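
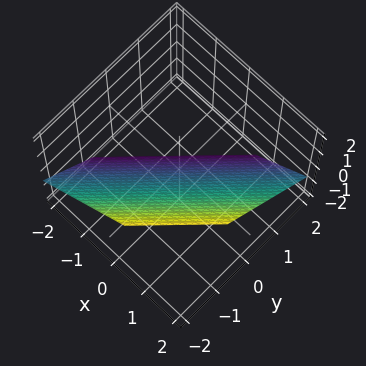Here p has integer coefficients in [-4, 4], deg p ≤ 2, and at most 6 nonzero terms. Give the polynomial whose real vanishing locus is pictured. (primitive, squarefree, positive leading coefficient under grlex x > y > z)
(a) The degree is 1 — every cross-section is a straight line — this is a plane.
(b) Matching integer coefficients to the picture gives p.

3*x - 3*y - 3*z - 2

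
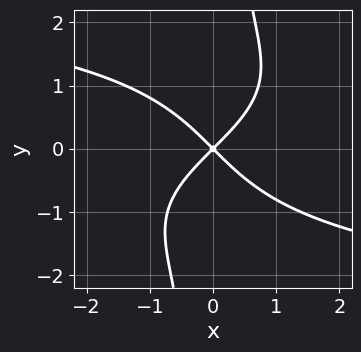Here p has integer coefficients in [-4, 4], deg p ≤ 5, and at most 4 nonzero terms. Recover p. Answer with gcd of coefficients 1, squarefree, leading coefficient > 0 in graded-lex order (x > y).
First, degree: a generic line meets the curve in up to 4 points, so deg p = 4.
Next, against the integer gridlines: one x-axis crossing is at x = 0; it crosses the y-axis at the gridline y = 0.
Finally, assembling these constraints gives the stated polynomial.

2*x*y^3 + 3*x^2 - 3*y^2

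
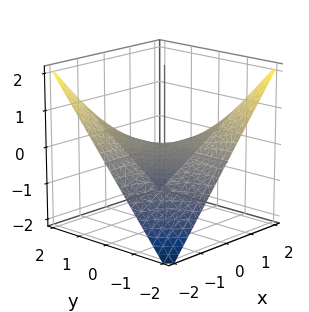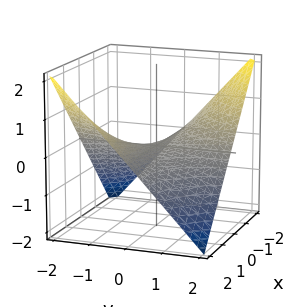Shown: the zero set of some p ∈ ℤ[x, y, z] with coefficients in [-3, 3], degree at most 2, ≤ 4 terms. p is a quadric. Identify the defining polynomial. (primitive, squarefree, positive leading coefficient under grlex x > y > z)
x*y + 2*z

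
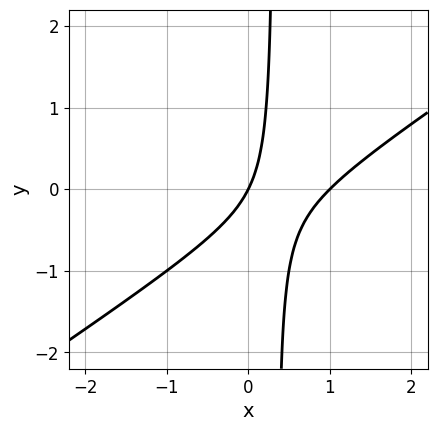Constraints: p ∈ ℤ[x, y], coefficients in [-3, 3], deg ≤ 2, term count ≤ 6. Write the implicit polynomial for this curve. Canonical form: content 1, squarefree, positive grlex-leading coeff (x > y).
2*x^2 - 3*x*y - 2*x + y

1. deg p = 2.
2. Against the integer gridlines: it crosses the y-axis at the gridline y = 0; among the integer gridlines, it crosses the x-axis at x ∈ {0, 1}.
3. Matching integer coefficients to the picture gives p.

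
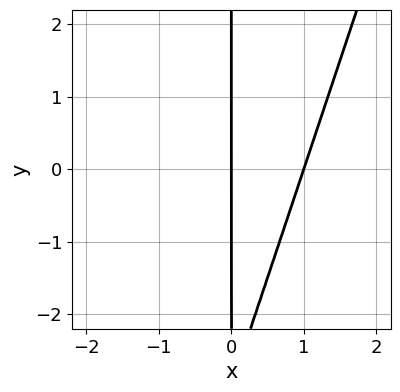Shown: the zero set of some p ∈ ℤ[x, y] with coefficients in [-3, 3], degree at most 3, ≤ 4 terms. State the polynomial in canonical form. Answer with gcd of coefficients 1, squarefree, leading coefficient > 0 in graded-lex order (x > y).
3*x^2 - x*y - 3*x

1. deg p = 2.
2. Against the integer gridlines: among the integer gridlines, it crosses the x-axis at x ∈ {0, 1}; the visible y-axis segment lies entirely on the curve.
3. Putting this together gives p.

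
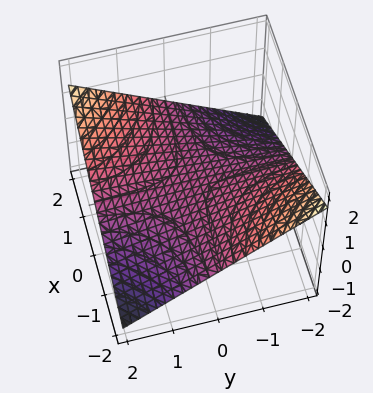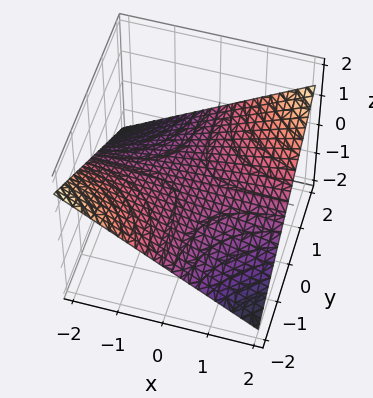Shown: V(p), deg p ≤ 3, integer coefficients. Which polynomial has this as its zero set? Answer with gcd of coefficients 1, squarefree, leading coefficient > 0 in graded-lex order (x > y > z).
deg p = 2. A hyperbolic paraboloid; a quadric.
Against the integer gridlines: the visible x-axis segment lies entirely on the surface; the visible y-axis segment lies entirely on the surface; it crosses the z-axis at the gridline z = 0.
These observations pin down the coefficients.

x*y - 3*z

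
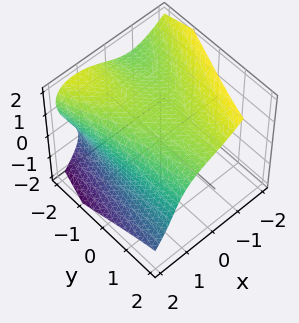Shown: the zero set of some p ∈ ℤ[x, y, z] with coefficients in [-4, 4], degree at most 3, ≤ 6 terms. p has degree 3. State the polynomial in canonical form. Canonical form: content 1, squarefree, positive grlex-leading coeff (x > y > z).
x^3 + x*y*z + z^3 - 3

deg p = 3. No degree-2 surface has this shape.
From the axis intercepts and sections: the surface avoids every integer y-axis point in the box.
Assembling these constraints gives the stated polynomial.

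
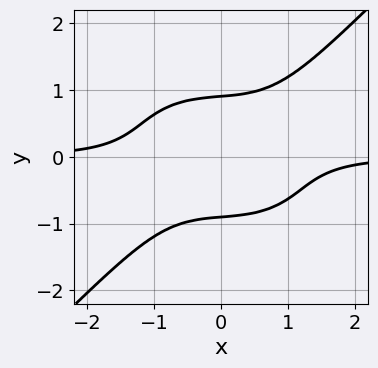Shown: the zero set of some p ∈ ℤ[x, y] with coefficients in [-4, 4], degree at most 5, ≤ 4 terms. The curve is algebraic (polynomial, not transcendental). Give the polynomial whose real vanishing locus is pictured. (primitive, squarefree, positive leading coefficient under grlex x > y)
(a) The degree is 4 — the shape is more complex than any degree-3 curve.
(b) Against the integer gridlines: no x-intercept at any integer in the box.
(c) Putting this together gives p.

2*x^3*y + x*y^3 - 3*y^4 + 2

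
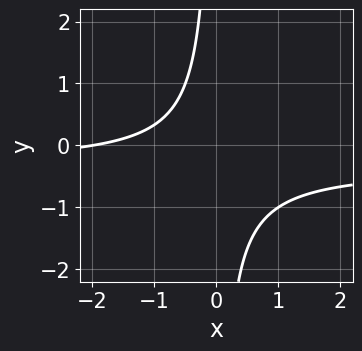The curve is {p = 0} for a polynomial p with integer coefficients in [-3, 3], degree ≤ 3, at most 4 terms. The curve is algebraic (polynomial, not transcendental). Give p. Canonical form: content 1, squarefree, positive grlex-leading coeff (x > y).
3*x*y + x + 2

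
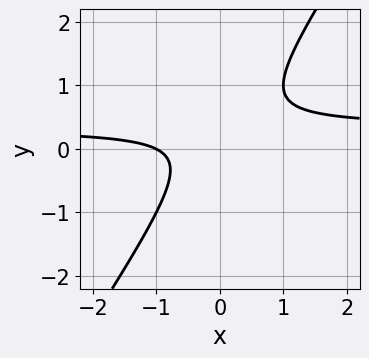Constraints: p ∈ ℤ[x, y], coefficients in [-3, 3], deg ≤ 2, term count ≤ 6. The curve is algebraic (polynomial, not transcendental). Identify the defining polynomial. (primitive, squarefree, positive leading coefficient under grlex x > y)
3*x*y - 2*y^2 - x + y - 1

1. deg p = 2. The shape is more complex than any degree-1 curve.
2. Reading off the gridlines: it crosses the x-axis at the gridline x = -1; the curve avoids every integer y-axis point in the box.
3. Matching integer coefficients to the picture gives p.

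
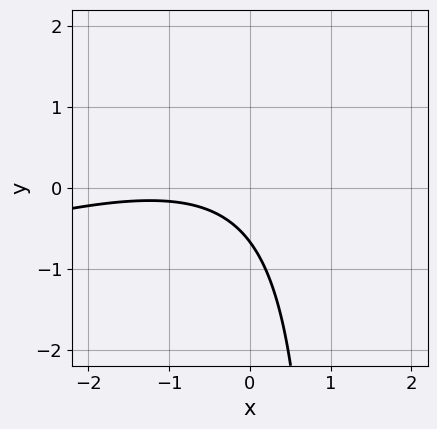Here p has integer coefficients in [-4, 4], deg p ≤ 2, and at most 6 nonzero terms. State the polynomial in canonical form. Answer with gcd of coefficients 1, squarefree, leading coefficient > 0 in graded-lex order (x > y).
x^2 - 3*x*y + 2*x + 3*y + 2

First, degree: the shape is more complex than any degree-1 curve, so deg p = 2.
Next, from the axis intercepts and sections: it misses every integer gridline on the x-axis.
Finally, these observations pin down the coefficients.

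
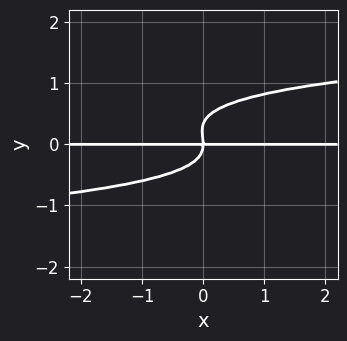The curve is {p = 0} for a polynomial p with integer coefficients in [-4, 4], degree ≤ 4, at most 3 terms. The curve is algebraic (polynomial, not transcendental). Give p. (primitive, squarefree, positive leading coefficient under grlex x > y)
(a) Degree: a generic line meets the curve in up to 4 points, so deg p = 4.
(b) Against the integer gridlines: every point of the x-axis in the box is on the curve; it crosses the y-axis at the gridline y = 0.
(c) Fitting integer coefficients to these (and the overall shape) gives p.

3*y^4 - y^3 - x*y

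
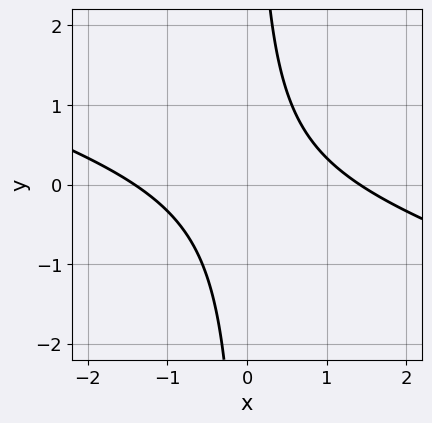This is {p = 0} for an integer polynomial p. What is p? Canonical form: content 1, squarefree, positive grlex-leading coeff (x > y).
First, deg p = 2. A generic line meets the curve in up to 2 points.
Then, from the axis intercepts and sections: it misses every integer gridline on the y-axis.
Finally, these observations pin down the coefficients.

x^2 + 3*x*y - 2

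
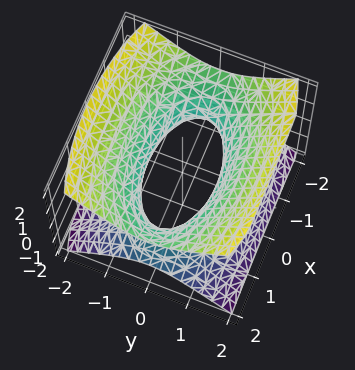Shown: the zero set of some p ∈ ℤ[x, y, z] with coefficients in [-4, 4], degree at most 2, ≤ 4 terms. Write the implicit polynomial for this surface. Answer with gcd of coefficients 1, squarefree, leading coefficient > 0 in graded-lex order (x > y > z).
x^2 + 3*y^2 - 3*z^2 - 2

Degree: one connected sheet with a waist; a quadric, so deg p = 2.
Symmetries: it's symmetric under y → −y, forcing even powers of y; mirror symmetry x ↦ −x ⇒ only even powers of x; the z ↦ −z reflection is a symmetry, so z appears only in even powers.
Checking where it meets the axes: the surface avoids every integer z-axis point in the box.
Matching integer coefficients to the picture gives p.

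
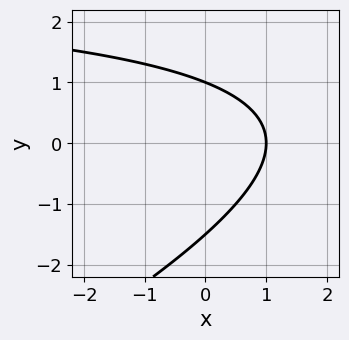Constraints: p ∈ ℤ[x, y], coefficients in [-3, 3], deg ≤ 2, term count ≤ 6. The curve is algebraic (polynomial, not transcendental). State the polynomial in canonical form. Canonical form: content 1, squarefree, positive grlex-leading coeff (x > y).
x*y - 2*y^2 - 3*x - y + 3

First, degree: no degree-1 curve has this shape, so deg p = 2.
Next, reading off the gridlines: it crosses the y-axis at the gridline y = 1; one x-axis crossing is at x = 1.
Finally, the integer polynomial consistent with all of this is the stated p.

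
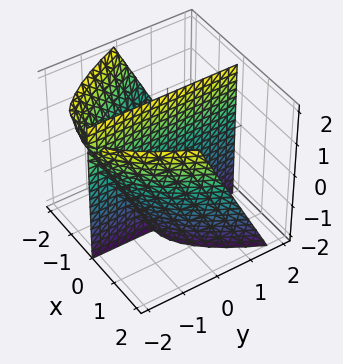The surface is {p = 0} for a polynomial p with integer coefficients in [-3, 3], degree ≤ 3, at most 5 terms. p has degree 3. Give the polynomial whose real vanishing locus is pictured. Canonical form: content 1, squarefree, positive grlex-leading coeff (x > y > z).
x^3 - 2*x*y - x*z - 3*x

First, I count 2 distinct pieces.
Then, deg p = 3.
Then, from the visible intercepts: it crosses the x-axis at the gridline x = 0; the visible z-axis segment lies entirely on the surface; the visible y-axis segment lies entirely on the surface.
Finally, fitting integer coefficients to these (and the overall shape) gives p.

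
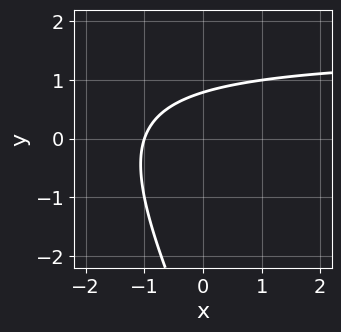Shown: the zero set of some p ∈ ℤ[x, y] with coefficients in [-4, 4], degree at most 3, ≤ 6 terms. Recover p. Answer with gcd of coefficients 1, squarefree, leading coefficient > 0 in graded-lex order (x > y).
2*x*y + y^2 - 3*x + 3*y - 3

1. The degree is 2 — the shape is more complex than any degree-1 curve.
2. Checking where it meets the axes: one x-axis crossing is at x = -1.
3. Fitting integer coefficients to these (and the overall shape) gives p.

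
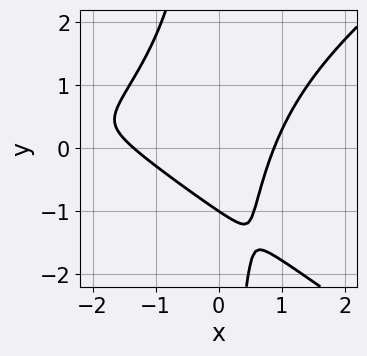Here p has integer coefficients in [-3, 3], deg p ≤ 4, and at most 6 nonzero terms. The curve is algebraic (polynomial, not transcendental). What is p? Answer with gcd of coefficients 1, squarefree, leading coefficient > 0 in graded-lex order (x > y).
(a) deg p = 3. The shape is more complex than any degree-2 curve.
(b) Against the integer gridlines: one y-axis crossing is at y = -1.
(c) The integer polynomial consistent with all of this is the stated p.

x^3 - 2*x*y^2 + 3*x^2 - 3*y - 3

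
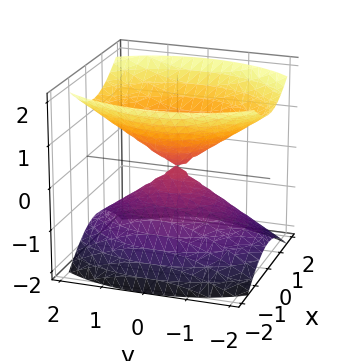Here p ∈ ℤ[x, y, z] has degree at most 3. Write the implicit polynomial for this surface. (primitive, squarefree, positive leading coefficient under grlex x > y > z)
(a) I count 2 distinct pieces. They look like related sheets of one shape, so recover p as a whole.
(b) The degree is 2 — two nappes meeting at a single point; a quadric.
(c) Symmetries: mirror symmetry z ↦ −z ⇒ only even powers of z; mirror symmetry x ↦ −x ⇒ only even powers of x; it's symmetric under y → −y, forcing even powers of y.
(d) From the visible intercepts: one z-axis crossing is at z = 0; it meets the y-axis at y = 0 (among the integer gridlines); it meets the x-axis at x = 0 (among the integer gridlines).
(e) The integer polynomial consistent with all of this is the stated p.

2*x^2 + y^2 - 2*z^2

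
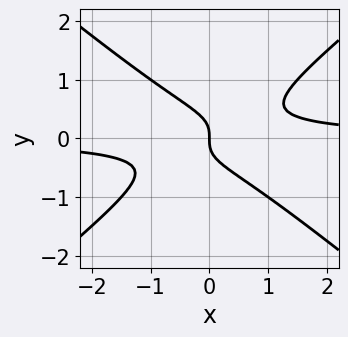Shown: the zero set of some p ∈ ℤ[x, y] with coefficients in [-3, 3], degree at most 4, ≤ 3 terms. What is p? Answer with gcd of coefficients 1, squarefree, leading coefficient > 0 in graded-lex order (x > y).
First, the degree is 3 — a generic line meets the curve in up to 3 points.
Next, reading off the gridlines: it crosses the x-axis at the gridline x = 0; it meets the y-axis at y = 0 (among the integer gridlines).
Finally, together with the visible shape, these determine p as stated.

2*x^2*y - 3*y^3 - x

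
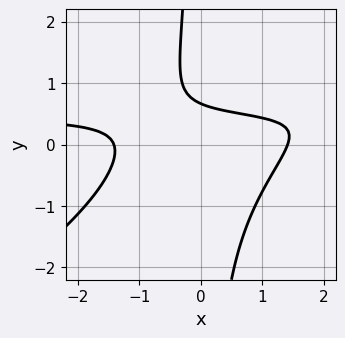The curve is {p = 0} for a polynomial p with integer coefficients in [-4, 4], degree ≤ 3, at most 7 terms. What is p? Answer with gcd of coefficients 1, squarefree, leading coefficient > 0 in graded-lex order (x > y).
1. Degree: no degree-2 curve has this shape, so deg p = 3.
2. Solving for integer coefficients yields p as stated.

2*x^2*y - 3*x*y^2 - x^2 - 3*y + 2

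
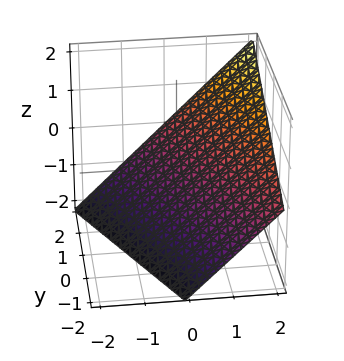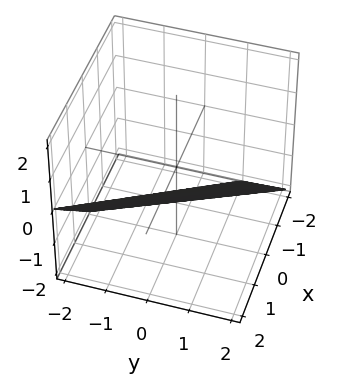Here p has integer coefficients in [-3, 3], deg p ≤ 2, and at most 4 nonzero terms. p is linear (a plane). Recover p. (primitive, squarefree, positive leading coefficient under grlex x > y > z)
2*x + y - 2*z - 2

(a) deg p = 1.
(b) Observable constraints: one z-axis crossing is at z = -1; one y-axis crossing is at y = 2.
(c) The integer polynomial consistent with all of this is the stated p.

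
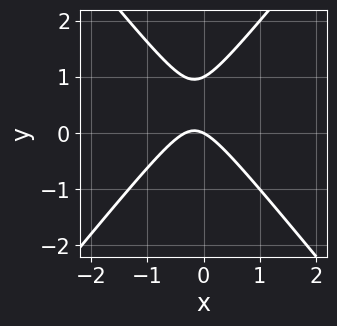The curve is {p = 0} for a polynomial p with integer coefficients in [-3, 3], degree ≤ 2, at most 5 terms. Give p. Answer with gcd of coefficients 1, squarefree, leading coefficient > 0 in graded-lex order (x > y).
First, the degree is 2 — the shape is more complex than any degree-1 curve.
Then, checking where it meets the axes: among the integer gridlines, it crosses the y-axis at y ∈ {0, 1}; it crosses the x-axis at the gridline x = 0.
Finally, together with the visible shape, these determine p as stated.

3*x^2 - 2*y^2 + x + 2*y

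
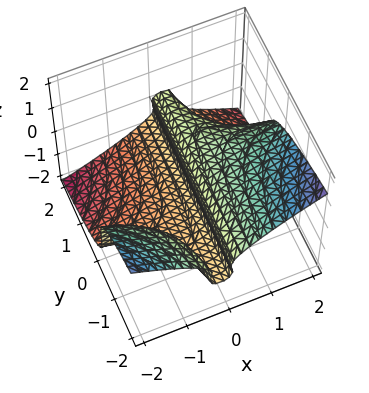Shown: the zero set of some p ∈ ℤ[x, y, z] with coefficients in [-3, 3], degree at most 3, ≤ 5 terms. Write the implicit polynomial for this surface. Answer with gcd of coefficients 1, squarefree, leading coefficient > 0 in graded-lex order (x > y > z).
x^2*y + 2*z^3 + z^2 - x

The degree is 3 — no degree-2 surface has this shape.
Checking where it meets the axes: one x-axis crossing is at x = 0; the visible y-axis segment lies entirely on the surface.
The integer polynomial consistent with all of this is the stated p.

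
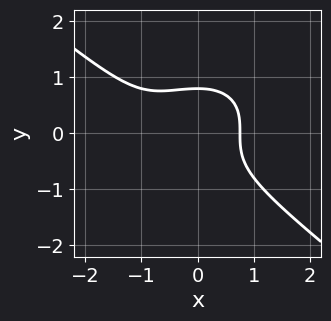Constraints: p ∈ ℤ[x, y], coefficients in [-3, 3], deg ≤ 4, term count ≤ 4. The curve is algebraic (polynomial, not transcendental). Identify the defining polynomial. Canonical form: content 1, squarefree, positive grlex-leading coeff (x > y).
x^3 + 2*y^3 + x^2 - 1

1. The degree is 3 — the shape is more complex than any degree-2 curve.
2. The integer polynomial consistent with all of this is the stated p.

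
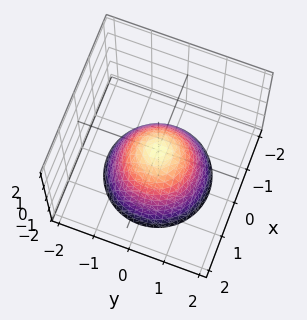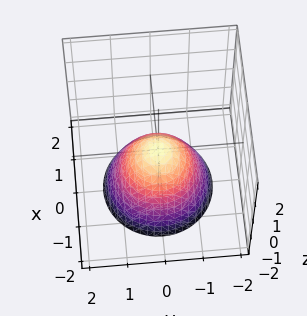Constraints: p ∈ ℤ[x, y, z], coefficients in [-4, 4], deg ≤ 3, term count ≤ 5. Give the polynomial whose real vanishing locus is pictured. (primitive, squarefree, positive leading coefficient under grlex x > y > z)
x^2 + y^2 + z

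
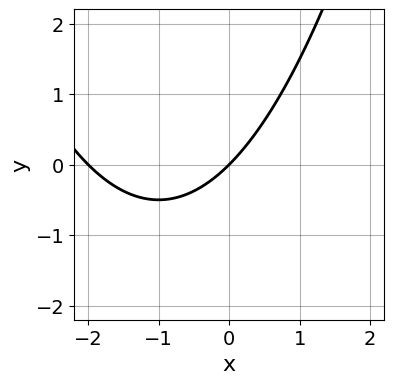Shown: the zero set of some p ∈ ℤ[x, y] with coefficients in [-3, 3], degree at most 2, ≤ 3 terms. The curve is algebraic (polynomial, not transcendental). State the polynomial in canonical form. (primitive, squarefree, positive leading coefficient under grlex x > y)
deg p = 2. No degree-1 curve has this shape.
Reading off the gridlines: one y-axis crossing is at y = 0; the x-axis gridline crossings are at x ∈ {-2, 0}.
Putting this together gives p.

x^2 + 2*x - 2*y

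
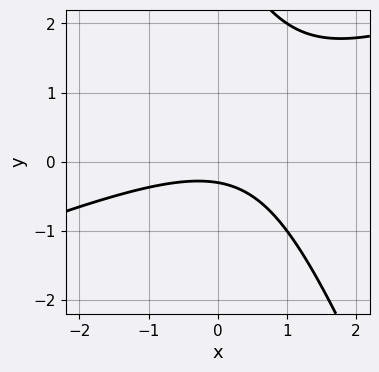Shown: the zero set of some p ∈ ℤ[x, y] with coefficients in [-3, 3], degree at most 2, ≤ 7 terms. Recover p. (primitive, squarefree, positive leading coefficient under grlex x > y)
First, degree: the shape is more complex than any degree-1 curve, so deg p = 2.
Then, against the integer gridlines: the curve avoids every integer x-axis point in the box.
Finally, the integer polynomial consistent with all of this is the stated p.

x^2 - 2*x*y - y^2 + 3*y + 1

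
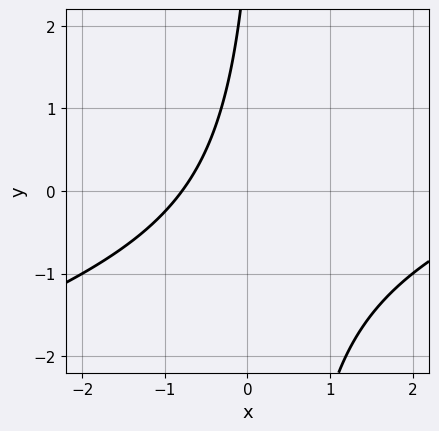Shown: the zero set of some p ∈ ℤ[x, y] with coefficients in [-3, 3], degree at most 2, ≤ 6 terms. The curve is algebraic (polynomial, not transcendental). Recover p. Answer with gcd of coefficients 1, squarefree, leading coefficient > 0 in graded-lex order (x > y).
x^2 - 3*x*y - 3*x + y - 3

1. The degree is 2 — a generic line meets the curve in up to 2 points.
2. Observable constraints: no y-intercept at any integer in the box.
3. Matching integer coefficients to the picture gives p.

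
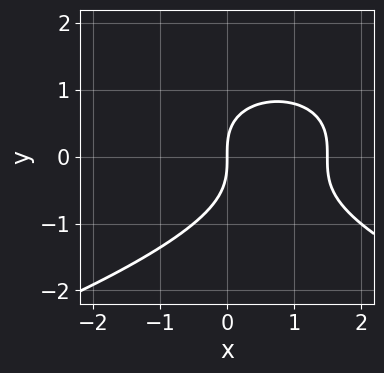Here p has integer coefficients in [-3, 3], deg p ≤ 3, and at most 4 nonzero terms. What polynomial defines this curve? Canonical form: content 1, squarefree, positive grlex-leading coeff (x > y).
2*y^3 + 2*x^2 - 3*x

First, the degree is 3 — a generic line meets the curve in up to 3 points.
Next, reading off the gridlines: one y-axis crossing is at y = 0; one x-axis crossing is at x = 0.
Finally, assembling these constraints gives the stated polynomial.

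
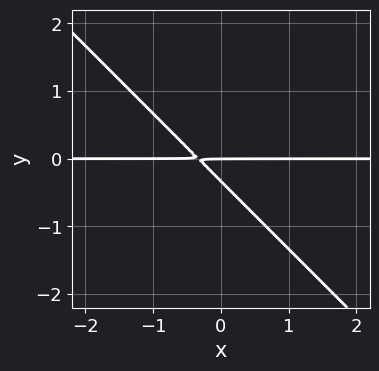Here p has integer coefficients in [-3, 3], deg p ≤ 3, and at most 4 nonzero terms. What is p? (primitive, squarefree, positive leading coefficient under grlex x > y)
3*x*y + 3*y^2 + y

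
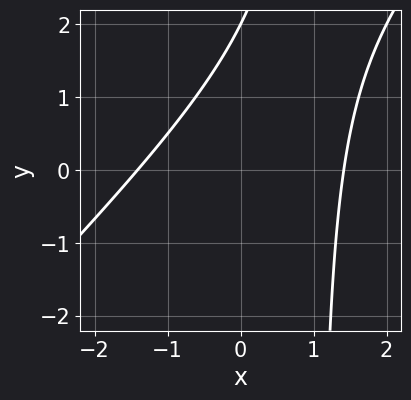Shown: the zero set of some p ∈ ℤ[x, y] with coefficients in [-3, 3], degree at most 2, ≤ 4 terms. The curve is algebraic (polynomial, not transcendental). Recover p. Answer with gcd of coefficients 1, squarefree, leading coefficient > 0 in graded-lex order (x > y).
Degree: no degree-1 curve has this shape, so deg p = 2.
Observable constraints: it crosses the y-axis at the gridline y = 2.
Together with the visible shape, these determine p as stated.

x^2 - x*y + y - 2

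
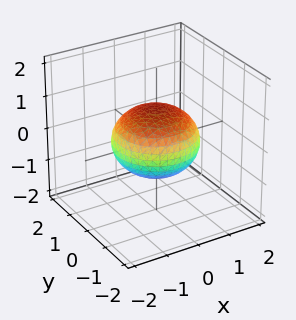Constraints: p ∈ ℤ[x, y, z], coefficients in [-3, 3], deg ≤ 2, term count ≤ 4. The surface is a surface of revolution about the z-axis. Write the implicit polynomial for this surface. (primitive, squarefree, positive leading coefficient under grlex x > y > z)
(a) Degree: the shape is more complex than any degree-1 surface, so deg p = 2.
(b) Symmetry: every cross-section ⟂ z is a circle, so x, y appear only via x² + y².
(c) From the axis intercepts and sections: the z-axis gridline crossings are at z ∈ {-1, 1}; a circular section at z = 0 has radius between 1 and 2.
(d) Solving for integer coefficients yields p as stated.

2*x^2 + 2*y^2 + 3*z^2 - 3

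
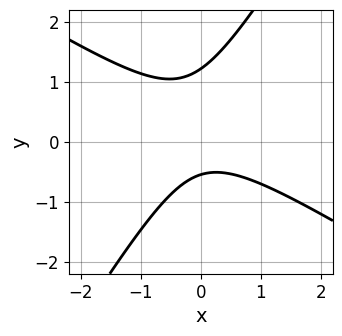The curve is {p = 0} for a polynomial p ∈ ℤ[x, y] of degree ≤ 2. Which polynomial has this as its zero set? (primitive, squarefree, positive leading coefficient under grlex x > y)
The degree is 2 — no degree-1 curve has this shape.
Against the integer gridlines: it misses every integer gridline on the x-axis.
Assembling these constraints gives the stated polynomial.

3*x^2 + 3*x*y - 3*y^2 + 2*y + 2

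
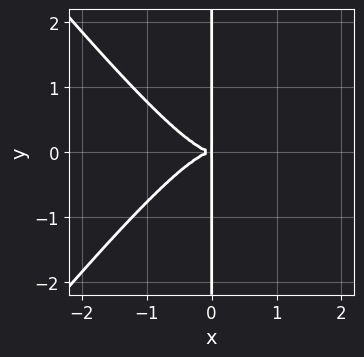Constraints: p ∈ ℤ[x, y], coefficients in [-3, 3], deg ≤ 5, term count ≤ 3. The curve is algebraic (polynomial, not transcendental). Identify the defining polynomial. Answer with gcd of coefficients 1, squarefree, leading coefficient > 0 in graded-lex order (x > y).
First, degree: a generic line meets the curve in up to 4 points, so deg p = 4.
Next, symmetries: the y ↦ −y reflection is a symmetry, so y appears only in even powers.
Next, reading off the gridlines: every point of the y-axis in the box is on the curve.
Finally, putting this together gives p.

3*x^4 - 2*x^2*y^2 + 3*x*y^2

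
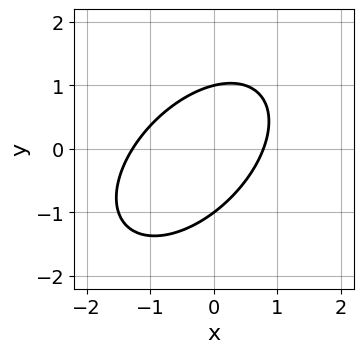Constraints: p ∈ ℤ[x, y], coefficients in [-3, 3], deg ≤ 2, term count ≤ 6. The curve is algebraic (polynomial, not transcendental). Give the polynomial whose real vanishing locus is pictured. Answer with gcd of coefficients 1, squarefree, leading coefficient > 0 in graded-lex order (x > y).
2*x^2 - 2*x*y + 2*y^2 + x - 2

First, deg p = 2.
Then, observable constraints: among the integer gridlines, it crosses the y-axis at y ∈ {-1, 1}.
Finally, together with the visible shape, these determine p as stated.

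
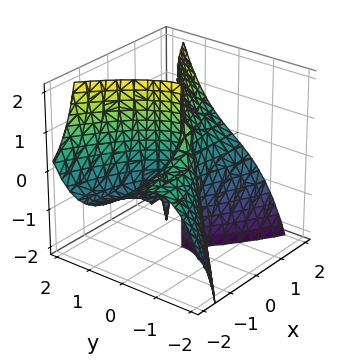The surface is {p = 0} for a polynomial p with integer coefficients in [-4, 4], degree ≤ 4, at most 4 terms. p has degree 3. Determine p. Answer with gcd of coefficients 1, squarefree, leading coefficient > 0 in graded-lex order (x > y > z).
1. Degree: a generic line meets the surface in up to 3 points, so deg p = 3.
2. From the axis intercepts and sections: the visible x-axis segment lies entirely on the surface; every point of the z-axis in the box is on the surface; one y-axis crossing is at y = 0.
3. Putting this together gives p.

2*x^2*z - 2*y^3 - 3*x*y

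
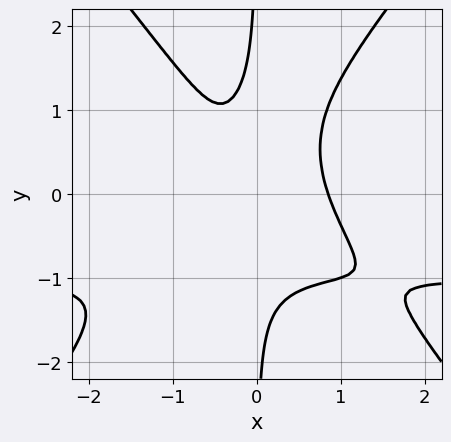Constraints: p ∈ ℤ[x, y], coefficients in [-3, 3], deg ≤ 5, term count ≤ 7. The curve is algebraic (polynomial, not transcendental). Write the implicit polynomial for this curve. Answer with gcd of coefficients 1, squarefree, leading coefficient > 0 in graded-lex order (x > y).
3*x^3*y - 2*x*y^3 + 3*x^3 - x - 1

Degree: no degree-3 curve has this shape, so deg p = 4.
Checking where it meets the axes: it misses every integer gridline on the y-axis.
Solving for integer coefficients yields p as stated.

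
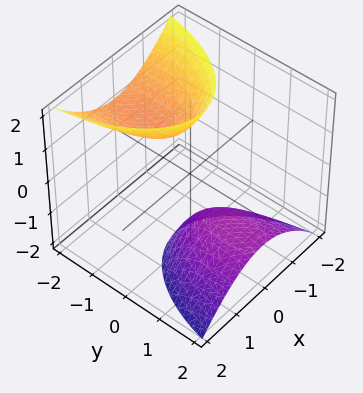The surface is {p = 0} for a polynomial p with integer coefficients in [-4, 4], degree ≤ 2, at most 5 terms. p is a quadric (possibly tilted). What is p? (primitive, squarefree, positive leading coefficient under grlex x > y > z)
3*x^2 + y^2 + 3*y*z - z^2 + 2

1. The picture has 2 separate pieces. They look like related sheets of one shape, so recover p as a whole.
2. Degree: the shape is more complex than any degree-1 surface, so deg p = 2.
3. From the axis intercepts and sections: the surface avoids every integer y-axis point in the box; no x-intercept at any integer in the box.
4. The integer polynomial consistent with all of this is the stated p.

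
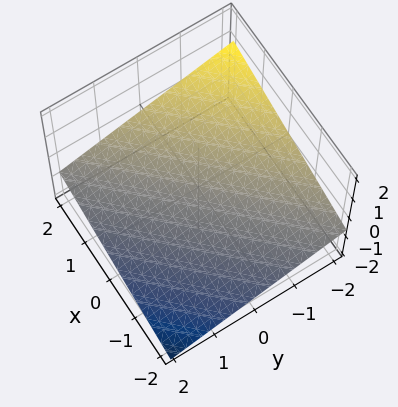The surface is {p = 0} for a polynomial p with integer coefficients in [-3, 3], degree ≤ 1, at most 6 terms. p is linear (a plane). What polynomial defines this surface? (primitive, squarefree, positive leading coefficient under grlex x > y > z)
(a) deg p = 1.
(b) Observable constraints: one y-axis crossing is at y = -2; one x-axis crossing is at x = 2.
(c) Together with the visible shape, these determine p as stated.

x - y - 3*z - 2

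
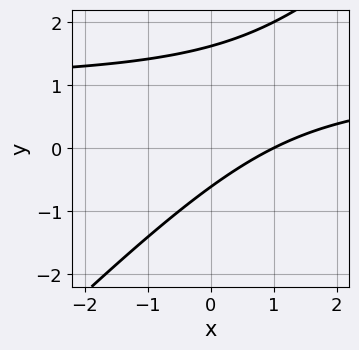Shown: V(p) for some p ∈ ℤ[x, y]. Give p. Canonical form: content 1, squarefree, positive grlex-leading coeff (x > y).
x*y - y^2 - x + y + 1

First, deg p = 2. No degree-1 curve has this shape.
Next, from the axis intercepts and sections: one x-axis crossing is at x = 1.
Finally, matching integer coefficients to the picture gives p.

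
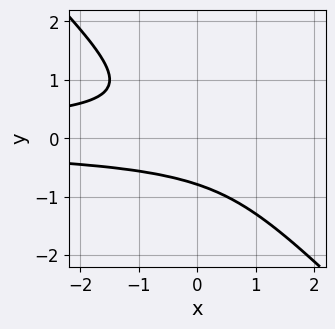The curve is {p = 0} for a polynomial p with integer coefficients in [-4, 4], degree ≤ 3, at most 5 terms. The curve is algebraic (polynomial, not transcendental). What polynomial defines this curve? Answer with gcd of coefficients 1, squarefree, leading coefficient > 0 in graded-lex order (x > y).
2*x*y^2 + 2*y^3 + 1

First, the degree is 3 — the shape is more complex than any degree-2 curve.
Next, reading off the gridlines: it misses every integer gridline on the x-axis.
Finally, these observations pin down the coefficients.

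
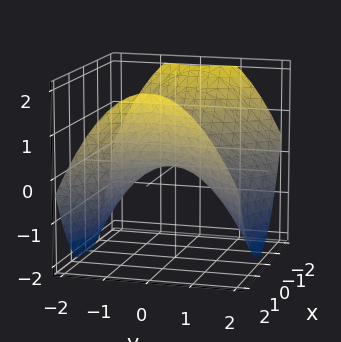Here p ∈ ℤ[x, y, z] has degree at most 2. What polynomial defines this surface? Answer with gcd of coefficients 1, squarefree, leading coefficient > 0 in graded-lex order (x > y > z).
x^2 - y^2 - 2*z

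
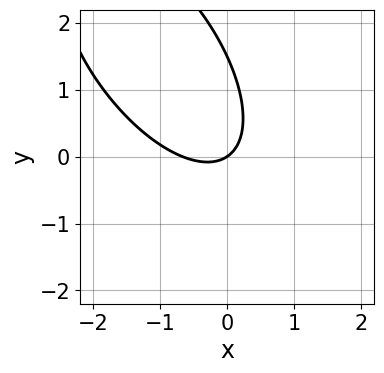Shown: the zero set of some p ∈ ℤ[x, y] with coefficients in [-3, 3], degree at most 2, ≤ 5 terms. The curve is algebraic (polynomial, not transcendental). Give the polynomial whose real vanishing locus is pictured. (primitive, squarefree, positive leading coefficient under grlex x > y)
deg p = 2. No degree-1 curve has this shape.
From the axis intercepts and sections: it crosses the y-axis at the gridline y = 0; one x-axis crossing is at x = 0.
Putting this together gives p.

3*x^2 + 3*x*y + 2*y^2 + 2*x - 3*y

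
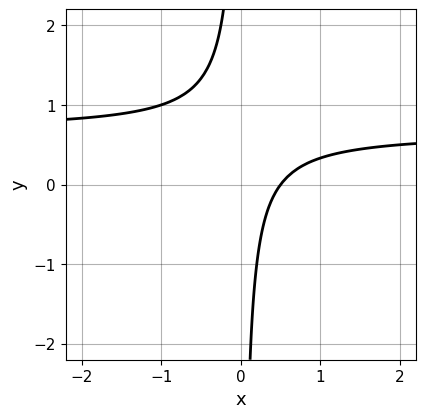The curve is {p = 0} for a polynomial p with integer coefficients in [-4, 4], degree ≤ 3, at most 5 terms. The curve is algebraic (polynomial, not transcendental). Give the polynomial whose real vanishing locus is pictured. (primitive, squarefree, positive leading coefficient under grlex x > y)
(a) Degree: the shape is more complex than any degree-1 curve, so deg p = 2.
(b) Observable constraints: it misses every integer gridline on the y-axis.
(c) The integer polynomial consistent with all of this is the stated p.

3*x*y - 2*x + 1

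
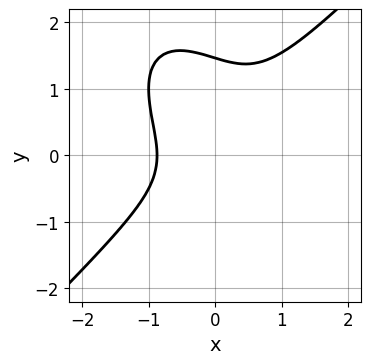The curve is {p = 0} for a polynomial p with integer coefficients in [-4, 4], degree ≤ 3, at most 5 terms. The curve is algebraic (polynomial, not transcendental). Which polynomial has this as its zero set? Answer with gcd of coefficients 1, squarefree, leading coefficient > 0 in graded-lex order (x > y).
3*x^3 - x*y^2 - 2*y^3 + 2*y^2 + 2

1. deg p = 3.
2. Solving for integer coefficients yields p as stated.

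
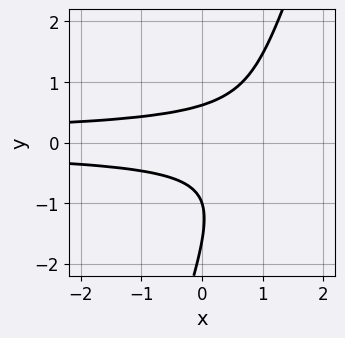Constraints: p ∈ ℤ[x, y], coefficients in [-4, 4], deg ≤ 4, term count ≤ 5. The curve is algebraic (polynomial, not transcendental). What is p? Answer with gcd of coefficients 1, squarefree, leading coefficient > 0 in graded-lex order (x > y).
3*x*y^2 - y^3 - 2*y^2 + 1

First, degree: the shape is more complex than any degree-2 curve, so deg p = 3.
Next, from the visible intercepts: one y-axis crossing is at y = -1; no x-intercept at any integer in the box.
Finally, fitting integer coefficients to these (and the overall shape) gives p.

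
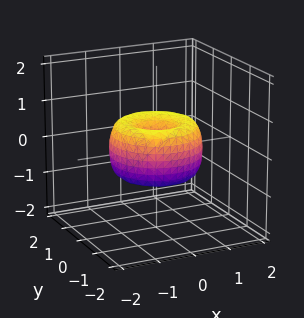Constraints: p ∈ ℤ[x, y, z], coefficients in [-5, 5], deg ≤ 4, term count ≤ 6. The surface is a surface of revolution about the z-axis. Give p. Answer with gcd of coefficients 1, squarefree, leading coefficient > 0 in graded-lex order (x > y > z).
2*x^4 + 4*x^2*y^2 + 2*y^4 - 3*x^2 - 3*y^2 + 2*z^2

First, degree: a generic line meets the surface in up to 4 points, so deg p = 4.
Next, symmetries: rotational symmetry about the z-axis ⇒ p depends on x, y only through x² + y².
Then, checking where it meets the axes: one z-axis crossing is at z = 0; it meets the y-axis at y = 0 (among the integer gridlines).
Finally, these observations pin down the coefficients.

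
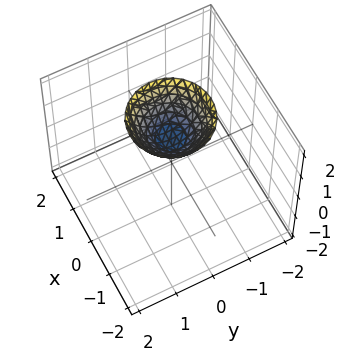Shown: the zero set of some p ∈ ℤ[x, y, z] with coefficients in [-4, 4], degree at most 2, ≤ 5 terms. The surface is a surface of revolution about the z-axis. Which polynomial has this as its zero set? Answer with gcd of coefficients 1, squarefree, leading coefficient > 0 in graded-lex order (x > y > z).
deg p = 2. A generic line meets the surface in up to 2 points.
Symmetries: every cross-section ⟂ z is a circle, so x, y appear only via x² + y².
Against the integer gridlines: no y-intercept at any integer in the box; one z-axis crossing is at z = 1; no x-intercept at any integer in the box; a circular section at z = 2 has radius exactly 1.
The integer polynomial consistent with all of this is the stated p.

x^2 + y^2 - z + 1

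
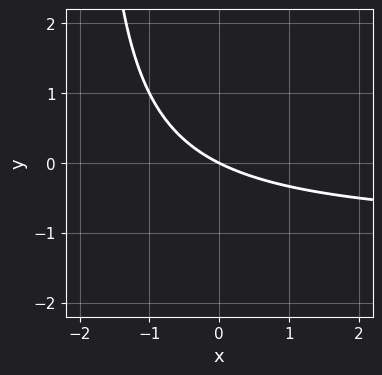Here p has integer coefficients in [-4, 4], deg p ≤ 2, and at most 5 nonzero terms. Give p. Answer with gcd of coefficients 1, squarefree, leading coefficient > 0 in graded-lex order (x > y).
1. deg p = 2.
2. Checking where it meets the axes: one x-axis crossing is at x = 0; it crosses the y-axis at the gridline y = 0.
3. Matching integer coefficients to the picture gives p.

x*y + x + 2*y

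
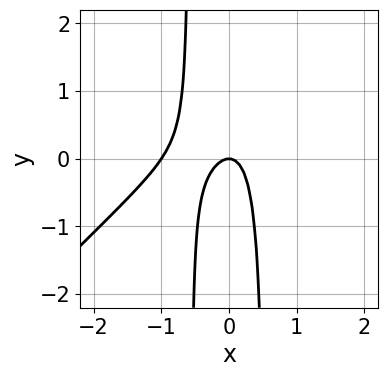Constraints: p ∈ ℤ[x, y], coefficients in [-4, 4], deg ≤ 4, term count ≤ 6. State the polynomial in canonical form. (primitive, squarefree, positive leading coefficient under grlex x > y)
3*x^3 - 3*x^2*y + 3*x^2 + y

1. Degree: no degree-2 curve has this shape, so deg p = 3.
2. Observable constraints: among the integer gridlines, it crosses the x-axis at x ∈ {-1, 0}; one y-axis crossing is at y = 0.
3. Assembling these constraints gives the stated polynomial.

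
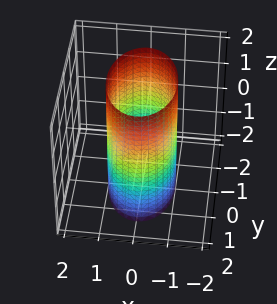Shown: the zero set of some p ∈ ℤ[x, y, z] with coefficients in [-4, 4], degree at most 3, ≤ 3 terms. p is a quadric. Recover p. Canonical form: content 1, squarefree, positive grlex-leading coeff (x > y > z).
2*x^2 + y^2 - 2

(a) deg p = 2.
(b) Symmetries: the y ↦ −y reflection is a symmetry, so y appears only in even powers; the x ↦ −x reflection is a symmetry, so x appears only in even powers; the z ↦ −z reflection is a symmetry, so z appears only in even powers.
(c) Against the integer gridlines: the x-axis gridline crossings are at x ∈ {-1, 1}; it misses every integer gridline on the z-axis.
(d) Fitting integer coefficients to these (and the overall shape) gives p.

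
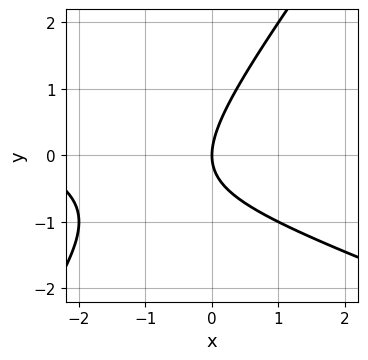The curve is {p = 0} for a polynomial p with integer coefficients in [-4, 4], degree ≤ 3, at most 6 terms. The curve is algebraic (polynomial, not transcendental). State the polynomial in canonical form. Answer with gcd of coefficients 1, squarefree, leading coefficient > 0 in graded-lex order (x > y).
First, degree: the shape is more complex than any degree-1 curve, so deg p = 2.
Then, checking where it meets the axes: it crosses the x-axis at the gridline x = 0; it crosses the y-axis at the gridline y = 0.
Finally, fitting integer coefficients to these (and the overall shape) gives p.

x^2 + 2*x*y - 2*y^2 + 3*x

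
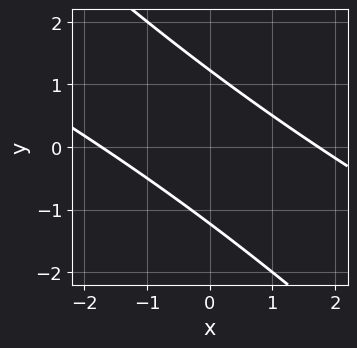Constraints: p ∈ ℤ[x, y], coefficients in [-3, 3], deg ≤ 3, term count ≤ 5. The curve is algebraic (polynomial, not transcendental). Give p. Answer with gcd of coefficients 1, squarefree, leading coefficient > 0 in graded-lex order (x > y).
x^2 + 3*x*y + 2*y^2 - 3

1. Degree: no degree-1 curve has this shape, so deg p = 2.
2. The integer polynomial consistent with all of this is the stated p.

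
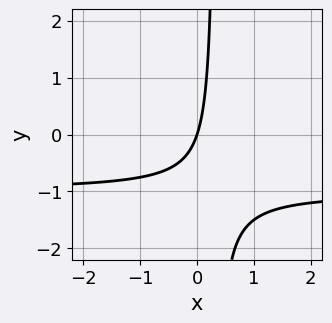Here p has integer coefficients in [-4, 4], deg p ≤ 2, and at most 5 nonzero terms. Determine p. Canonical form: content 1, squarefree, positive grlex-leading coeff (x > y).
(a) The degree is 2 — the shape is more complex than any degree-1 curve.
(b) Against the integer gridlines: one x-axis crossing is at x = 0; it crosses the y-axis at the gridline y = 0.
(c) Putting this together gives p.

3*x*y + 3*x - y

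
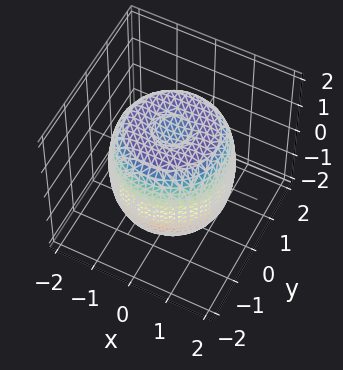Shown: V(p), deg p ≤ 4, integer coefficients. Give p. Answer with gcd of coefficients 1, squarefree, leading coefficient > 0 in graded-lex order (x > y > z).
1. The degree is 4 — a generic line meets the surface in up to 4 points.
2. Symmetries: rotational symmetry about the z-axis ⇒ p depends on x, y only through x² + y².
3. From the axis intercepts and sections: a circular section at z = 1 has radius between 1 and 2.
4. Matching integer coefficients to the picture gives p.

2*x^4 + 4*x^2*y^2 + 2*y^4 - 3*x^2 - 3*y^2 + 2*z^2 - 3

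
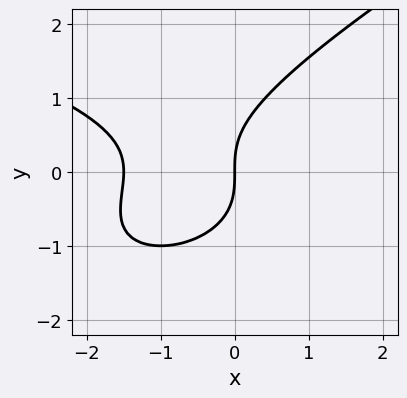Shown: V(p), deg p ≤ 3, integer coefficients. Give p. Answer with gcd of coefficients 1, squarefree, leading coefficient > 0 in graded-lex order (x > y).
x*y^2 - 2*y^3 + 2*x^2 + 3*x

(a) deg p = 3. A generic line meets the curve in up to 3 points.
(b) Observable constraints: one x-axis crossing is at x = 0; one y-axis crossing is at y = 0.
(c) Solving for integer coefficients yields p as stated.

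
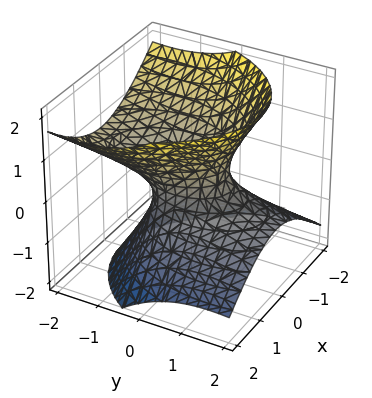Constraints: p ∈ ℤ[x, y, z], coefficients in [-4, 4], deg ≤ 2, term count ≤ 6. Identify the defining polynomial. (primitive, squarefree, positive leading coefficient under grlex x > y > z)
2*x^2 + y^2 + 2*y*z - 2*z^2 - 1

The degree is 2 — no degree-1 surface has this shape.
From the visible intercepts: the y-axis gridline crossings are at y ∈ {-1, 1}; it misses every integer gridline on the z-axis.
Putting this together gives p.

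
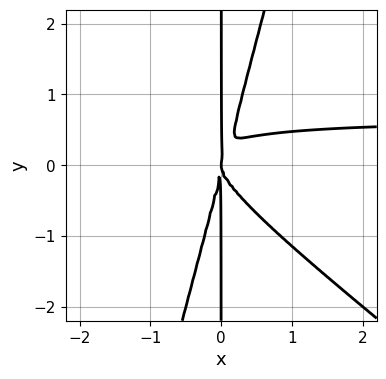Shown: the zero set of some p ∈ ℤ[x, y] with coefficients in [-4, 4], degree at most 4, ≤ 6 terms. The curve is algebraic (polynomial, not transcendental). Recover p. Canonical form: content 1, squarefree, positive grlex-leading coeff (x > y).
3*x^3*y + 3*x^2*y^2 - x*y^3 - 2*x^3

1. The degree is 4 — the shape is more complex than any degree-3 curve.
2. Against the integer gridlines: every point of the y-axis in the box is on the curve; it crosses the x-axis at the gridline x = 0.
3. Together with the visible shape, these determine p as stated.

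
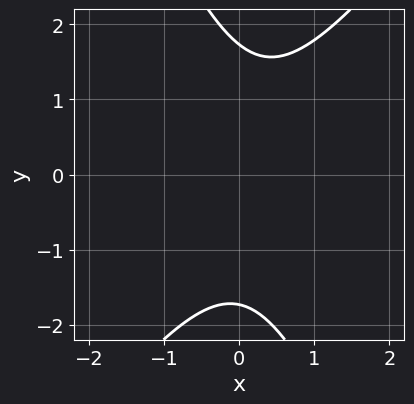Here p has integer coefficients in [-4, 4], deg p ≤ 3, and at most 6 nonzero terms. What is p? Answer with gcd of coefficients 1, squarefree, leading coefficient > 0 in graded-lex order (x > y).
3*x^2 - x*y - y^2 - x + 3

The degree is 2 — the shape is more complex than any degree-1 curve.
From the visible intercepts: it misses every integer gridline on the x-axis.
Solving for integer coefficients yields p as stated.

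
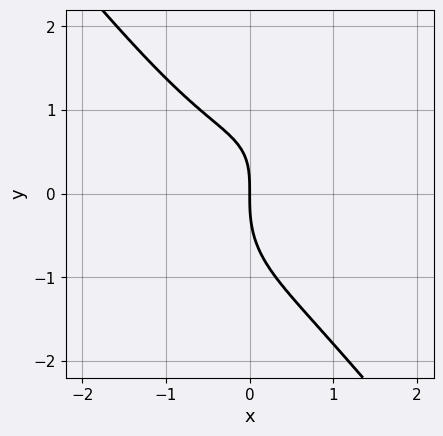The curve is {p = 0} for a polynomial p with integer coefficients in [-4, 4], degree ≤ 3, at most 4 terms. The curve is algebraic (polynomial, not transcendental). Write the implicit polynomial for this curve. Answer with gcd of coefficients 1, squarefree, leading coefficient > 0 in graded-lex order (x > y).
2*x^3 + y^3 - x*y + 2*x

(a) Degree: the shape is more complex than any degree-2 curve, so deg p = 3.
(b) Checking where it meets the axes: it crosses the x-axis at the gridline x = 0; it meets the y-axis at y = 0 (among the integer gridlines).
(c) These observations pin down the coefficients.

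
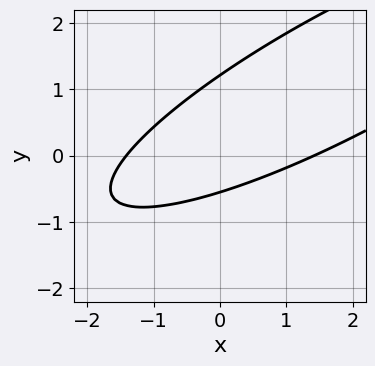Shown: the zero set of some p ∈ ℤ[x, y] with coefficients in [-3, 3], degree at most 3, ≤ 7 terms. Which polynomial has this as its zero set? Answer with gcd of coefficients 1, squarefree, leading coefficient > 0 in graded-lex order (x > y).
x^2 - 3*x*y + 3*y^2 - 2*y - 2

1. The degree is 2 — a generic line meets the curve in up to 2 points.
2. Putting this together gives p.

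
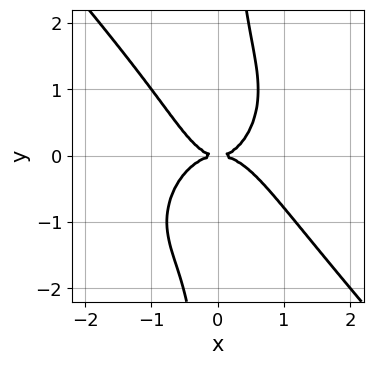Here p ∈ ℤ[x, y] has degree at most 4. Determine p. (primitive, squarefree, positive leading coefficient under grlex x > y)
3*x^4 + 2*x*y^3 + x^2*y - 2*y^2

First, deg p = 4. A generic line meets the curve in up to 4 points.
Then, observable constraints: it meets the x-axis at x = 0 (among the integer gridlines); it meets the y-axis at y = 0 (among the integer gridlines).
Finally, the integer polynomial consistent with all of this is the stated p.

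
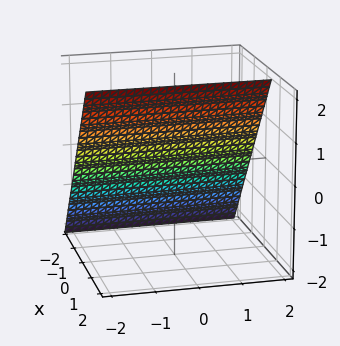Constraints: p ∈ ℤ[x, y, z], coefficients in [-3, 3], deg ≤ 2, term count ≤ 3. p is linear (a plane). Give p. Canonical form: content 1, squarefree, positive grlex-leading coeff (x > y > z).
3*x - 2*z + 2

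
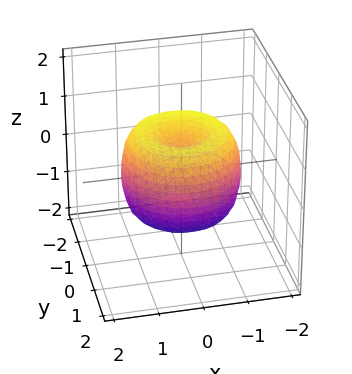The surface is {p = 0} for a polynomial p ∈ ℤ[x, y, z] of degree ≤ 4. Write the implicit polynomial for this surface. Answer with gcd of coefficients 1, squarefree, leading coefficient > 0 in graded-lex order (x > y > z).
1. deg p = 4. No degree-3 surface has this shape.
2. Symmetries: the surface is invariant under rotation about z: p = q(x² + y², z).
3. Reading off the gridlines: a circular section at z = -1 has radius between 0 and 1.
4. Putting this together gives p.

2*x^4 + 4*x^2*y^2 + 2*y^4 - 3*x^2 - 3*y^2 + 2*z^2 - 1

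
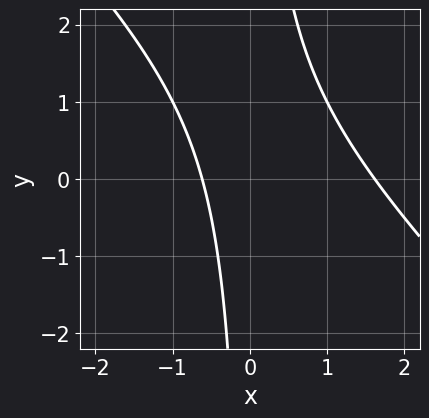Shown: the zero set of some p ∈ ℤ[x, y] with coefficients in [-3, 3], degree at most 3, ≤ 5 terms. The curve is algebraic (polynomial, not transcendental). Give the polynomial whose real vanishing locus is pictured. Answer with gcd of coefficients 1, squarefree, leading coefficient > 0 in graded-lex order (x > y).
The degree is 2 — no degree-1 curve has this shape.
From the axis intercepts and sections: no y-intercept at any integer in the box.
Fitting integer coefficients to these (and the overall shape) gives p.

x^2 + x*y - x - 1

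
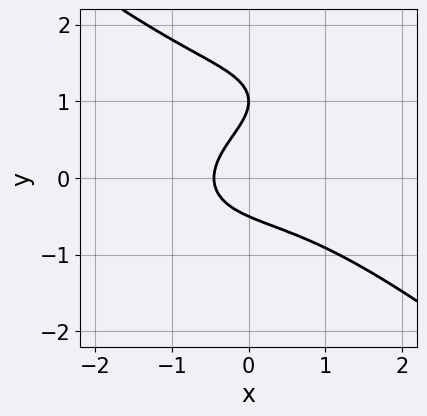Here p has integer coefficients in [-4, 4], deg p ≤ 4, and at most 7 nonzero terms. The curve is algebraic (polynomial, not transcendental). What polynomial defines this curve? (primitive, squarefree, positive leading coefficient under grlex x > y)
x^3 + 2*y^3 - 3*y^2 + 2*x + 1

1. The degree is 3 — the shape is more complex than any degree-2 curve.
2. From the axis intercepts and sections: it crosses the y-axis at the gridline y = 1.
3. Assembling these constraints gives the stated polynomial.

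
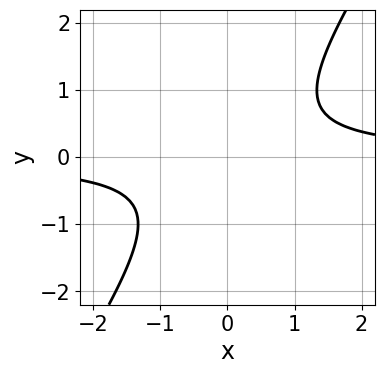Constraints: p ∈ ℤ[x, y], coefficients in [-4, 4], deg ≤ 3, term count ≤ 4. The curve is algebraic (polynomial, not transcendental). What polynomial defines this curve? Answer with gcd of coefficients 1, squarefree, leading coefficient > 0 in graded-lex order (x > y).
3*x*y - 2*y^2 - 2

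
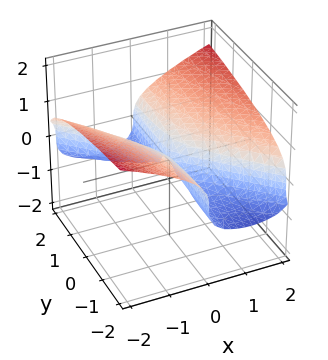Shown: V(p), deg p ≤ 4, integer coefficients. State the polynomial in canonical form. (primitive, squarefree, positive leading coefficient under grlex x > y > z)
(a) deg p = 3. A generic line meets the surface in up to 3 points.
(b) From the axis intercepts and sections: one z-axis crossing is at z = 0; every point of the y-axis in the box is on the surface.
(c) Putting this together gives p.

2*z^3 - x^2 - x*y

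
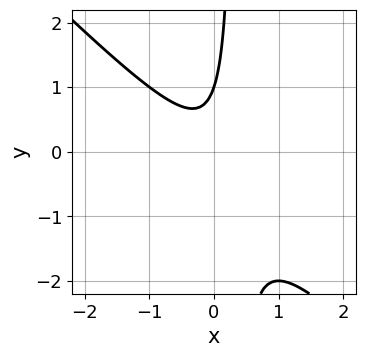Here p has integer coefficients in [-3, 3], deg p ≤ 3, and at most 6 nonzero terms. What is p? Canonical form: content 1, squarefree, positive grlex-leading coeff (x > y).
3*x^2 + 3*x*y - y + 1

First, deg p = 2. A generic line meets the curve in up to 2 points.
Next, observable constraints: one y-axis crossing is at y = 1; no x-intercept at any integer in the box.
Finally, matching integer coefficients to the picture gives p.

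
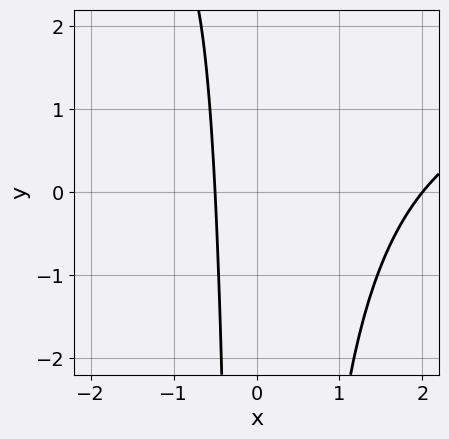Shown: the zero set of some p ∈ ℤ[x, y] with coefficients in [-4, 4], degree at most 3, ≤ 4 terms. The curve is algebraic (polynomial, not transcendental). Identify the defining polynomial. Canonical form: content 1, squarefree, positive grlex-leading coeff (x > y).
Degree: the shape is more complex than any degree-2 curve, so deg p = 3.
Checking where it meets the axes: it crosses the x-axis at the gridline x = 2; the curve avoids every integer y-axis point in the box.
Putting this together gives p.

x^2*y - 2*x^2 + 3*x + 2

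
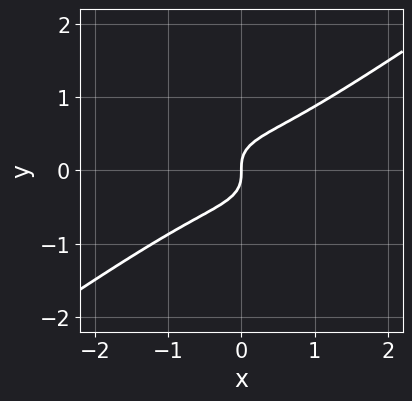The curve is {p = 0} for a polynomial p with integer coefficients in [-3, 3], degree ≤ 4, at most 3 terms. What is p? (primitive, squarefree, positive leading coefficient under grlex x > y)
deg p = 3. The shape is more complex than any degree-2 curve.
Against the integer gridlines: one x-axis crossing is at x = 0; one y-axis crossing is at y = 0.
Fitting integer coefficients to these (and the overall shape) gives p.

x^3 - 3*y^3 + x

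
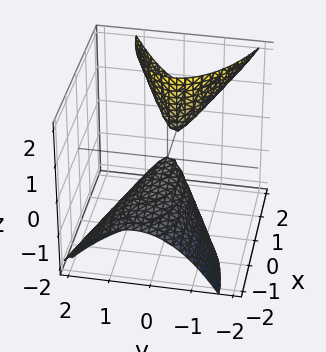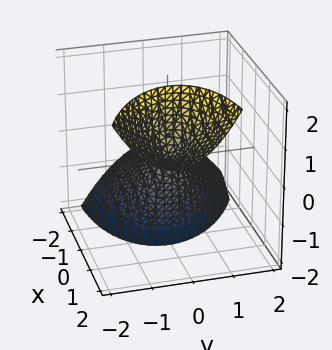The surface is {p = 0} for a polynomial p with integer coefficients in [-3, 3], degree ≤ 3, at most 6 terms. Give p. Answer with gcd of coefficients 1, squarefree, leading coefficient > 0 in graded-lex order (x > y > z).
x^2 + x*y - 3*x*z + 3*y^2 + z

(a) There are 2 components. They look like related sheets of one shape, so recover p as a whole.
(b) The degree is 2 — a generic line meets the surface in up to 2 points.
(c) Observable constraints: it crosses the y-axis at the gridline y = 0; it crosses the x-axis at the gridline x = 0; one z-axis crossing is at z = 0.
(d) Assembling these constraints gives the stated polynomial.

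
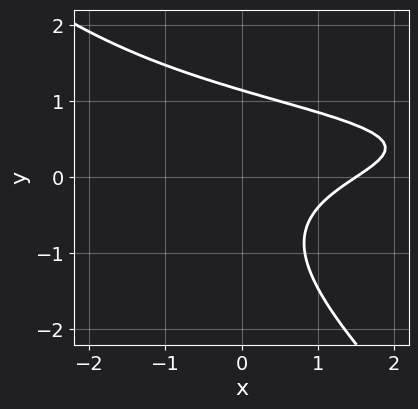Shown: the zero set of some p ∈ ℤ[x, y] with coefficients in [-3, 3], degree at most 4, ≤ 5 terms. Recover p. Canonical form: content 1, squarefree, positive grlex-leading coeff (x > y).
1. deg p = 3. No degree-2 curve has this shape.
2. Matching integer coefficients to the picture gives p.

2*x*y^2 + 2*y^3 - 2*x*y + 2*x - 3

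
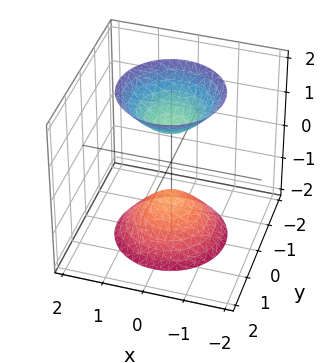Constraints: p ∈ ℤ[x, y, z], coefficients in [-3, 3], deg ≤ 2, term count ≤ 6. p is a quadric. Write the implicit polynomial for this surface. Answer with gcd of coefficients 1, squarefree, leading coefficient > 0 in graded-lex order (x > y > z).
2*x^2 + 2*y^2 - z^2 + 1

(a) The picture has 2 separate pieces.
(b) Degree: two separate bowl-shaped sheets opening away from each other; a quadric, so deg p = 2.
(c) Symmetries: rotational symmetry about the z-axis ⇒ p depends on x, y only through x² + y²; it's symmetric under z → −z, forcing even powers of z.
(d) Checking where it meets the axes: a circular section at z = 2 has radius between 1 and 2; among the integer gridlines, it crosses the z-axis at z ∈ {-1, 1}; no y-intercept at any integer in the box; it misses every integer gridline on the x-axis.
(e) Together with the visible shape, these determine p as stated.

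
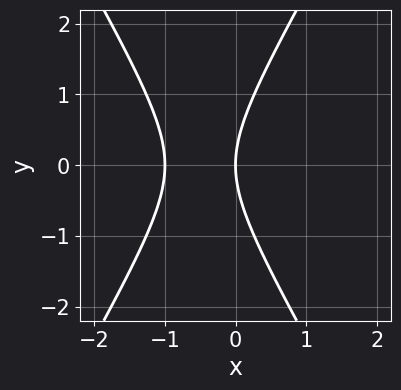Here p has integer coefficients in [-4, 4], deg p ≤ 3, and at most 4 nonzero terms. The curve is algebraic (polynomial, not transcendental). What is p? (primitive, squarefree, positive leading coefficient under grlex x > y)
3*x^2 - y^2 + 3*x

(a) deg p = 2.
(b) Symmetries: mirror symmetry y ↦ −y ⇒ only even powers of y.
(c) From the visible intercepts: the x-axis gridline crossings are at x ∈ {-1, 0}; one y-axis crossing is at y = 0.
(d) Putting this together gives p.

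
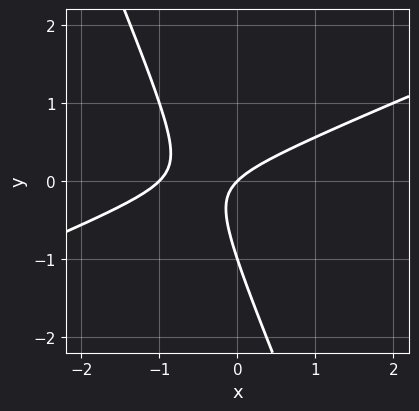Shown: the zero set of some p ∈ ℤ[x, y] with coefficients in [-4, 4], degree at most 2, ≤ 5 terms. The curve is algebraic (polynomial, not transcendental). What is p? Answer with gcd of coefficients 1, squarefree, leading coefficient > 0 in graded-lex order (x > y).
x^2 - 2*x*y - y^2 + x - y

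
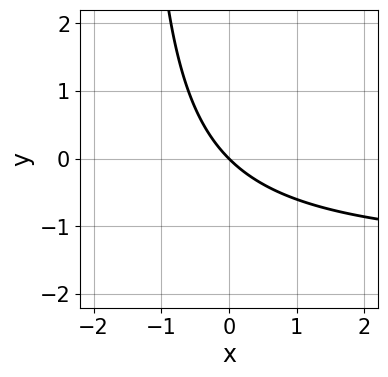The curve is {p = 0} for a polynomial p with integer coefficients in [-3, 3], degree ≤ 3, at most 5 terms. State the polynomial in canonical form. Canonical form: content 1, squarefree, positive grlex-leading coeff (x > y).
(a) deg p = 2.
(b) Reading off the gridlines: it meets the y-axis at y = 0 (among the integer gridlines); one x-axis crossing is at x = 0.
(c) Solving for integer coefficients yields p as stated.

2*x*y + 3*x + 3*y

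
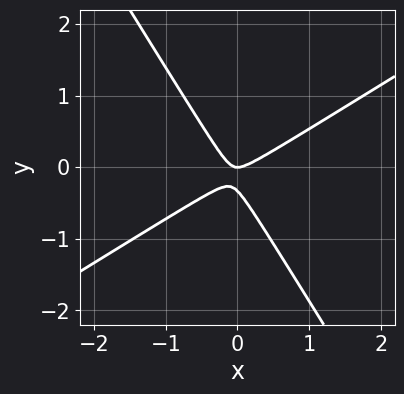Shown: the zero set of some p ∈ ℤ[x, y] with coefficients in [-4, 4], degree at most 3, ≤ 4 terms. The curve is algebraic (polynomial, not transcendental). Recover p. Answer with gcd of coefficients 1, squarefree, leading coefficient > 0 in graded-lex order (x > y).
1. The degree is 2 — the shape is more complex than any degree-1 curve.
2. Against the integer gridlines: it meets the y-axis at y = 0 (among the integer gridlines); one x-axis crossing is at x = 0.
3. The integer polynomial consistent with all of this is the stated p.

3*x^2 - 3*x*y - 3*y^2 - y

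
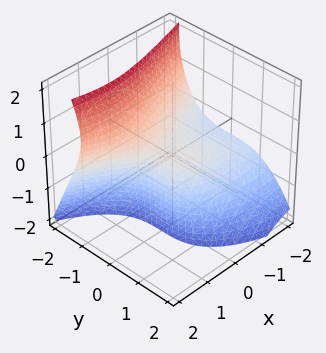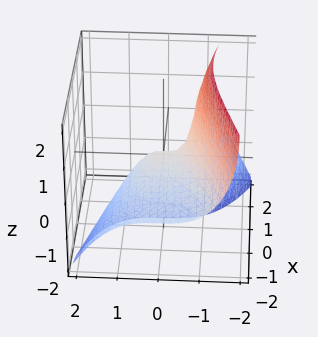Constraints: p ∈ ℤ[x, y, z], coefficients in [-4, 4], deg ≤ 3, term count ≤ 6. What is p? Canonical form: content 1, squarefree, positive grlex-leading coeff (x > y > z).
(a) Degree: no degree-2 surface has this shape, so deg p = 3.
(b) Against the integer gridlines: one y-axis crossing is at y = 0; one z-axis crossing is at z = 0.
(c) These observations pin down the coefficients.

x*z^2 + 2*y^3 + x^2 - 3*x*z + 2*z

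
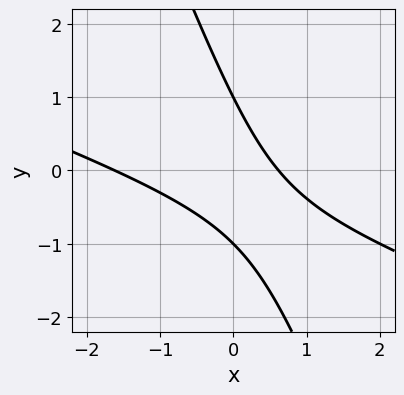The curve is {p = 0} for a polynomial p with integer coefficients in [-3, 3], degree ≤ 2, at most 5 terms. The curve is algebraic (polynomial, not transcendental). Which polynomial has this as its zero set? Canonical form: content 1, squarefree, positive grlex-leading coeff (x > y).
x^2 + 3*x*y + y^2 + x - 1

(a) Degree: no degree-1 curve has this shape, so deg p = 2.
(b) Against the integer gridlines: among the integer gridlines, it crosses the y-axis at y ∈ {-1, 1}.
(c) These observations pin down the coefficients.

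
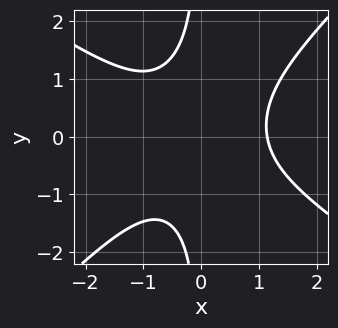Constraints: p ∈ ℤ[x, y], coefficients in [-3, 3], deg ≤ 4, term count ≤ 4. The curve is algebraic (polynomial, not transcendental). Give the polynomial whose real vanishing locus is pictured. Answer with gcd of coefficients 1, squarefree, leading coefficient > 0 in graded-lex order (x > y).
deg p = 3. No degree-2 curve has this shape.
Observable constraints: the curve avoids every integer y-axis point in the box.
Putting this together gives p.

2*x^3 + x^2*y - 3*x*y^2 - 3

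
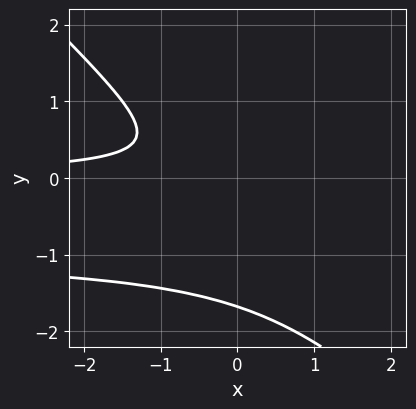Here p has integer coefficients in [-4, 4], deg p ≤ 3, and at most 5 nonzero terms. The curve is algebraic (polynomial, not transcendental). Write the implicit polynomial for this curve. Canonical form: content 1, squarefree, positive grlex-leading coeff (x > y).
2*x*y^2 + 2*y^3 + 2*x*y + 3*y^2 + 1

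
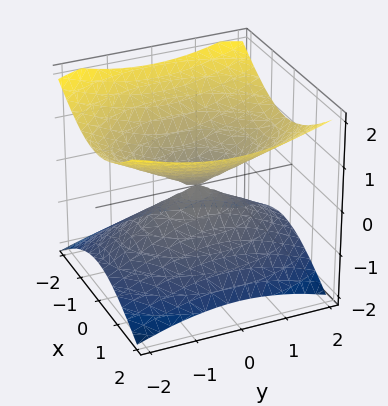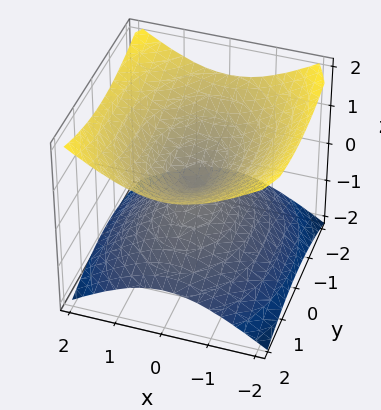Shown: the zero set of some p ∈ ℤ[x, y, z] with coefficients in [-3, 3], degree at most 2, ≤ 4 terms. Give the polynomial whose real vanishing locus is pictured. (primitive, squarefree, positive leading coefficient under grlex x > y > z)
deg p = 2. A double cone through the origin; a quadric.
Symmetries: the x ↦ −x reflection is a symmetry, so x appears only in even powers; the y ↦ −y reflection is a symmetry, so y appears only in even powers; the z ↦ −z reflection is a symmetry, so z appears only in even powers.
Reading off the gridlines: one x-axis crossing is at x = 0; one y-axis crossing is at y = 0.
Together with the visible shape, these determine p as stated.

2*x^2 + y^2 - 3*z^2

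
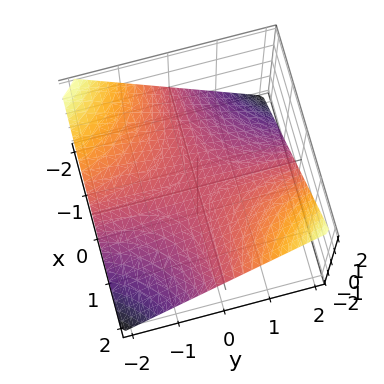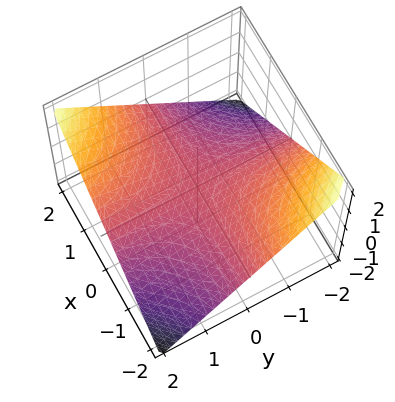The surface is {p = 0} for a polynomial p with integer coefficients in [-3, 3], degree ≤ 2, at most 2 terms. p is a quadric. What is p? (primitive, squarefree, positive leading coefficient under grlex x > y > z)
1. deg p = 2. A saddle surface; a quadric.
2. Reading off the gridlines: the visible x-axis segment lies entirely on the surface; it meets the z-axis at z = 0 (among the integer gridlines).
3. Solving for integer coefficients yields p as stated. Check: (0, -2, 0) on the y-axis lies on the surface, and p(0, -2, 0) = 0. ✓

x*y - 2*z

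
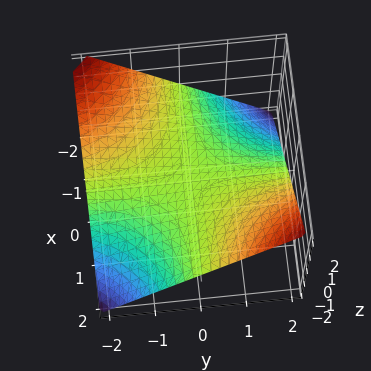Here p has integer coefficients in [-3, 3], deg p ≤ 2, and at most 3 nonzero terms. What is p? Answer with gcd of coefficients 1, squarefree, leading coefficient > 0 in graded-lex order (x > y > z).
(a) Degree: a hyperbolic paraboloid; a quadric, so deg p = 2.
(b) From the visible intercepts: the visible y-axis segment lies entirely on the surface; the visible x-axis segment lies entirely on the surface; it meets the z-axis at z = 0 (among the integer gridlines).
(c) Matching integer coefficients to the picture gives p.

x*y - 2*z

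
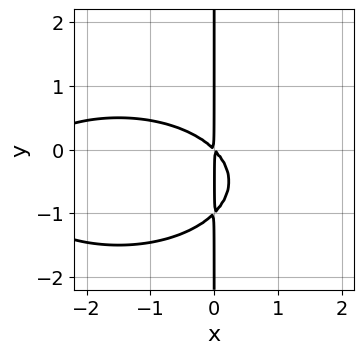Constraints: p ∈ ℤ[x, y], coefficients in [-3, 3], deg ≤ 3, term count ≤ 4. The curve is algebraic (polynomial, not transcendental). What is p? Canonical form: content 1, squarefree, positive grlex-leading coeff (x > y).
deg p = 3.
From the visible intercepts: the visible y-axis segment lies entirely on the curve.
Together with the visible shape, these determine p as stated.

x^3 + 3*x*y^2 + 3*x^2 + 3*x*y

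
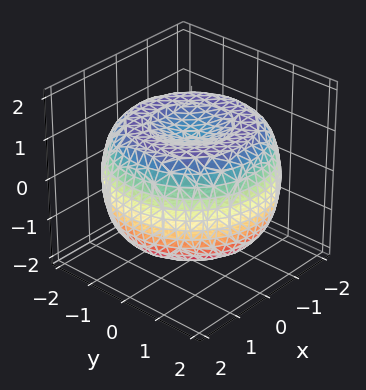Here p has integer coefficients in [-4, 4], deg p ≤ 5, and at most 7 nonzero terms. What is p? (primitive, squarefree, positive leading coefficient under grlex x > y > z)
1. Degree: no degree-3 surface has this shape, so deg p = 4.
2. Symmetries: the surface is invariant under rotation about z: p = q(x² + y², z).
3. Reading off the gridlines: the z-axis gridline crossings are at z ∈ {-1, 1}; a circular section at z = 1 has radius between 1 and 2.
4. Together with the visible shape, these determine p as stated.

x^4 + 2*x^2*y^2 + y^4 - 3*x^2 - 3*y^2 + 3*z^2 - 3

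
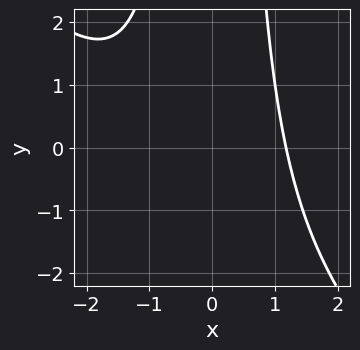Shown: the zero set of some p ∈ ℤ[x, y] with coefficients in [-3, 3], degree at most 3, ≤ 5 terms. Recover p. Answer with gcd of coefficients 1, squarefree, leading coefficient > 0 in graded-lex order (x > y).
First, the degree is 3 — a generic line meets the curve in up to 3 points.
Then, reading off the gridlines: no y-intercept at any integer in the box.
Finally, together with the visible shape, these determine p as stated.

x^3 + x^2*y + x^2 - 3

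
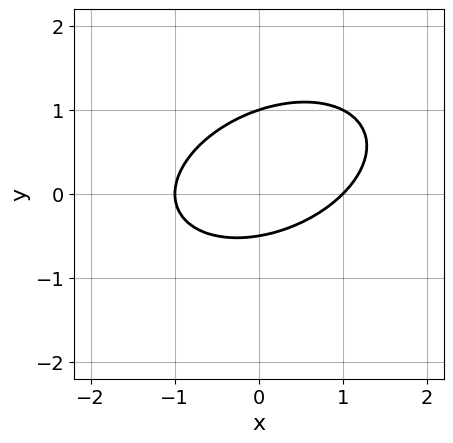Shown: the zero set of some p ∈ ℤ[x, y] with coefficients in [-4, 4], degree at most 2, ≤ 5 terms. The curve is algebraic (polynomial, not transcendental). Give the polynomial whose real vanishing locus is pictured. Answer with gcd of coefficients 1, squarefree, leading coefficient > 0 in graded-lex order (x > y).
x^2 - x*y + 2*y^2 - y - 1

(a) deg p = 2.
(b) Against the integer gridlines: it crosses the y-axis at the gridline y = 1; the x-axis gridline crossings are at x ∈ {-1, 1}.
(c) The integer polynomial consistent with all of this is the stated p.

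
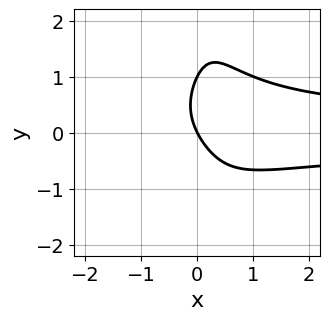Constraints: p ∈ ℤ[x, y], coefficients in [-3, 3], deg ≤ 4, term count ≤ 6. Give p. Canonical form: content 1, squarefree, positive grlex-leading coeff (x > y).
2*x^2*y^2 + y^2 - 2*x - y

Degree: the shape is more complex than any degree-3 curve, so deg p = 4.
Against the integer gridlines: among the integer gridlines, it crosses the y-axis at y ∈ {0, 1}; it crosses the x-axis at the gridline x = 0.
Matching integer coefficients to the picture gives p.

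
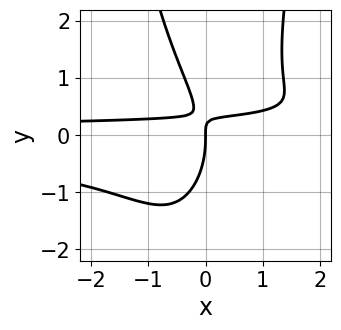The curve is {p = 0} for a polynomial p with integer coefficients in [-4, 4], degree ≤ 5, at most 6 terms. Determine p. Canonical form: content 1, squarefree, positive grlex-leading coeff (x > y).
2*x^2*y^2 - y^3 - 3*x*y + x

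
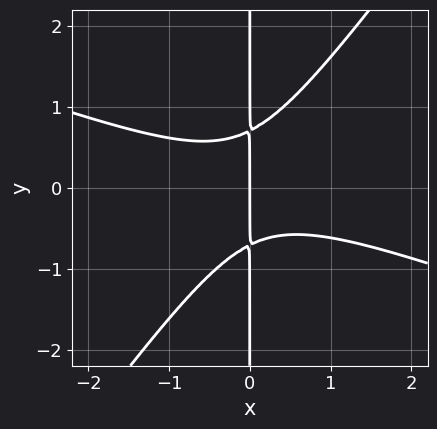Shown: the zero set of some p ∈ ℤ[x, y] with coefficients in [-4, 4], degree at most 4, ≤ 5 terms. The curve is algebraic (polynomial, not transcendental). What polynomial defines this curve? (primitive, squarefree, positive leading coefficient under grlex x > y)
1. Degree: no degree-2 curve has this shape, so deg p = 3.
2. Against the integer gridlines: the visible y-axis segment lies entirely on the curve; it meets the x-axis at x = 0 (among the integer gridlines).
3. Together with the visible shape, these determine p as stated.

x^3 + 2*x^2*y - 2*x*y^2 + x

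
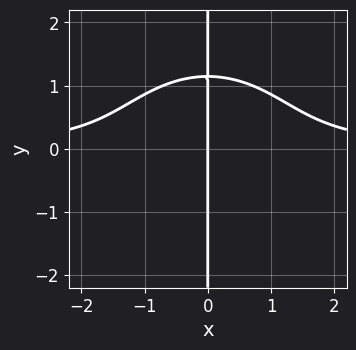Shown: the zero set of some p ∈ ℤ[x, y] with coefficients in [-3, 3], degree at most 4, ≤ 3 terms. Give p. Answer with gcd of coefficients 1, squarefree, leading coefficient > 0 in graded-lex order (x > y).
2*x^3*y + 2*x*y^3 - 3*x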